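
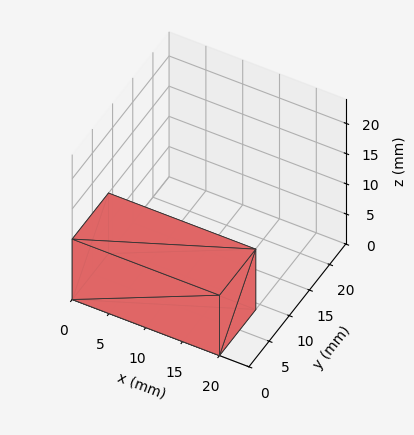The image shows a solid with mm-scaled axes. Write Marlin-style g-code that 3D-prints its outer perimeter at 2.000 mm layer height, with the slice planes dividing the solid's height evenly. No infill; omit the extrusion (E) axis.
Reading the render: the shape is a rectangular box, roughly 20 × 9 mm footprint and 10 mm tall (dimensions read to the nearest mm from the axis ticks). For the g-code, the solid's height is divided into equal slices at the stated Δz and each level perimeter traced with G1 moves after a G0 lift.

; perimeter-only toolpath
G21 ; units = mm
G90 ; absolute positioning
G28 ; home
; layer 1
G0 Z2.000
G0 X0.000 Y0.000
G1 X20.000 Y0.000
G1 X20.000 Y9.000
G1 X0.000 Y9.000
G1 X0.000 Y0.000
; layer 2
G0 Z4.000
G0 X0.000 Y0.000
G1 X20.000 Y0.000
G1 X20.000 Y9.000
G1 X0.000 Y9.000
G1 X0.000 Y0.000
; layer 3
G0 Z6.000
G0 X0.000 Y0.000
G1 X20.000 Y0.000
G1 X20.000 Y9.000
G1 X0.000 Y9.000
G1 X0.000 Y0.000
; layer 4
G0 Z8.000
G0 X0.000 Y0.000
G1 X20.000 Y0.000
G1 X20.000 Y9.000
G1 X0.000 Y9.000
G1 X0.000 Y0.000
; layer 5
G0 Z10.000
G0 X0.000 Y0.000
G1 X20.000 Y0.000
G1 X20.000 Y9.000
G1 X0.000 Y9.000
G1 X0.000 Y0.000
M2 ; end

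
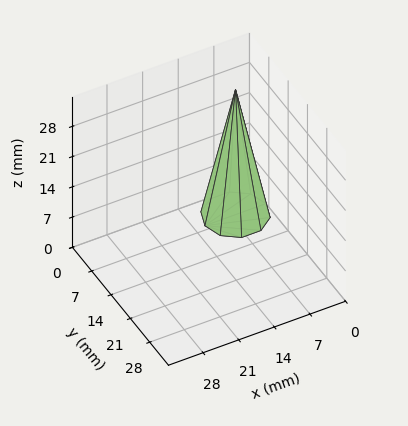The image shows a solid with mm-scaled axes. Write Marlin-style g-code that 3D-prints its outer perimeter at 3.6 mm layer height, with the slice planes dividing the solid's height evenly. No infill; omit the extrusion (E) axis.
Reading the render: the shape is a regular 10-sided pyramid, base circumscribed radius ≈ 6 mm, apex at z ≈ 29 mm (dimensions read to the nearest mm from the axis ticks). For the g-code, the solid's height is divided into equal slices at the stated Δz and each level perimeter traced with G1 moves after a G0 lift.

; perimeter-only toolpath
G21 ; units = mm
G90 ; absolute positioning
G28 ; home
; layer 1
G0 Z3.6
G0 X11.2 Y6.0
G1 X10.3 Y9.1
G1 X7.7 Y11.0
G1 X4.3 Y11.0
G1 X1.7 Y9.1
G1 X0.8 Y6.0
G1 X1.7 Y2.9
G1 X4.3 Y1.0
G1 X7.7 Y1.0
G1 X10.3 Y2.9
G1 X11.2 Y6.0
; layer 2
G0 Z7.2
G0 X10.5 Y6.0
G1 X9.7 Y8.6
G1 X7.4 Y10.3
G1 X4.6 Y10.3
G1 X2.3 Y8.6
G1 X1.5 Y6.0
G1 X2.3 Y3.4
G1 X4.6 Y1.7
G1 X7.4 Y1.7
G1 X9.7 Y3.4
G1 X10.5 Y6.0
; layer 3
G0 Z10.9
G0 X9.8 Y6.0
G1 X9.1 Y8.2
G1 X7.2 Y9.6
G1 X4.8 Y9.6
G1 X2.9 Y8.2
G1 X2.2 Y6.0
G1 X2.9 Y3.8
G1 X4.8 Y2.4
G1 X7.2 Y2.4
G1 X9.1 Y3.8
G1 X9.8 Y6.0
; layer 4
G0 Z14.5
G0 X9.0 Y6.0
G1 X8.4 Y7.8
G1 X7.0 Y8.8
G1 X5.0 Y8.8
G1 X3.5 Y7.8
G1 X3.0 Y6.0
G1 X3.5 Y4.2
G1 X5.0 Y3.1
G1 X7.0 Y3.1
G1 X8.4 Y4.2
G1 X9.0 Y6.0
; layer 5
G0 Z18.1
G0 X8.2 Y6.0
G1 X7.8 Y7.3
G1 X6.7 Y8.1
G1 X5.3 Y8.1
G1 X4.2 Y7.3
G1 X3.8 Y6.0
G1 X4.2 Y4.7
G1 X5.3 Y3.9
G1 X6.7 Y3.9
G1 X7.8 Y4.7
G1 X8.2 Y6.0
; layer 6
G0 Z21.8
G0 X7.5 Y6.0
G1 X7.2 Y6.9
G1 X6.5 Y7.4
G1 X5.5 Y7.4
G1 X4.8 Y6.9
G1 X4.5 Y6.0
G1 X4.8 Y5.1
G1 X5.5 Y4.6
G1 X6.5 Y4.6
G1 X7.2 Y5.1
G1 X7.5 Y6.0
; layer 7
G0 Z25.4
G0 X6.8 Y6.0
G1 X6.6 Y6.4
G1 X6.2 Y6.7
G1 X5.8 Y6.7
G1 X5.4 Y6.4
G1 X5.2 Y6.0
G1 X5.4 Y5.6
G1 X5.8 Y5.3
G1 X6.2 Y5.3
G1 X6.6 Y5.6
G1 X6.8 Y6.0
M2 ; end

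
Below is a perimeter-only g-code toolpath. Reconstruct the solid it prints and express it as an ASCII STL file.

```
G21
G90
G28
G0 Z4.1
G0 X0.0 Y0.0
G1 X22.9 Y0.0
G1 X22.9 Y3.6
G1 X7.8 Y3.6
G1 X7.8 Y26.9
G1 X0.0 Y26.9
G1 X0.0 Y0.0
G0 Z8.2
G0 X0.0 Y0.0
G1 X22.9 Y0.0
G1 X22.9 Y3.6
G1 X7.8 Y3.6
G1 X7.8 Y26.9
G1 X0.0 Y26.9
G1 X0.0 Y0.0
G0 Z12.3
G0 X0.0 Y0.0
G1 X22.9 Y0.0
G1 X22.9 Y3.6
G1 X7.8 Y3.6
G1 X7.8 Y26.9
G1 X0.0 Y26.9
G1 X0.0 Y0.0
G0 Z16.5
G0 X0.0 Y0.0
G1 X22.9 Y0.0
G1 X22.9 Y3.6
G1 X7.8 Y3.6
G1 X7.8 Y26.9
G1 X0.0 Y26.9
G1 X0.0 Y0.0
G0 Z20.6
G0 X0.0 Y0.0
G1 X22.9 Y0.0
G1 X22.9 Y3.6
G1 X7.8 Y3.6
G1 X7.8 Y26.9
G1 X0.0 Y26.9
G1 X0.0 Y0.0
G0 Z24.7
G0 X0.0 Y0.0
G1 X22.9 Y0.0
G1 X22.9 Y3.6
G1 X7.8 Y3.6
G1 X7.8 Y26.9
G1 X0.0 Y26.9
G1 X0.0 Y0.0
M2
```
solid part
  facet normal 0.0000 0.0000 -1.0000
    outer loop
      vertex 22.9 3.6 0.0
      vertex 22.9 0.0 0.0
      vertex 0.0 0.0 0.0
    endloop
  endfacet
  facet normal 0.0000 0.0000 -1.0000
    outer loop
      vertex 7.8 3.6 0.0
      vertex 22.9 3.6 0.0
      vertex 0.0 0.0 0.0
    endloop
  endfacet
  facet normal 0.0000 0.0000 -1.0000
    outer loop
      vertex 7.8 26.9 0.0
      vertex 7.8 3.6 0.0
      vertex 0.0 0.0 0.0
    endloop
  endfacet
  facet normal 0.0000 0.0000 -1.0000
    outer loop
      vertex 0.0 26.9 0.0
      vertex 7.8 26.9 0.0
      vertex 0.0 0.0 0.0
    endloop
  endfacet
  facet normal 0.0000 0.0000 1.0000
    outer loop
      vertex 0.0 0.0 24.7
      vertex 22.9 0.0 24.7
      vertex 22.9 3.6 24.7
    endloop
  endfacet
  facet normal 0.0000 0.0000 1.0000
    outer loop
      vertex 0.0 0.0 24.7
      vertex 22.9 3.6 24.7
      vertex 7.8 3.6 24.7
    endloop
  endfacet
  facet normal 0.0000 0.0000 1.0000
    outer loop
      vertex 0.0 0.0 24.7
      vertex 7.8 3.6 24.7
      vertex 7.8 26.9 24.7
    endloop
  endfacet
  facet normal 0.0000 0.0000 1.0000
    outer loop
      vertex 0.0 0.0 24.7
      vertex 7.8 26.9 24.7
      vertex 0.0 26.9 24.7
    endloop
  endfacet
  facet normal 0.0000 -1.0000 0.0000
    outer loop
      vertex 0.0 0.0 0.0
      vertex 22.9 0.0 0.0
      vertex 22.9 0.0 24.7
    endloop
  endfacet
  facet normal 0.0000 -1.0000 0.0000
    outer loop
      vertex 0.0 0.0 0.0
      vertex 22.9 0.0 24.7
      vertex 0.0 0.0 24.7
    endloop
  endfacet
  facet normal 1.0000 0.0000 0.0000
    outer loop
      vertex 22.9 0.0 0.0
      vertex 22.9 3.6 0.0
      vertex 22.9 3.6 24.7
    endloop
  endfacet
  facet normal 1.0000 0.0000 0.0000
    outer loop
      vertex 22.9 0.0 0.0
      vertex 22.9 3.6 24.7
      vertex 22.9 0.0 24.7
    endloop
  endfacet
  facet normal 0.0000 1.0000 0.0000
    outer loop
      vertex 22.9 3.6 0.0
      vertex 7.8 3.6 0.0
      vertex 7.8 3.6 24.7
    endloop
  endfacet
  facet normal 0.0000 1.0000 0.0000
    outer loop
      vertex 22.9 3.6 0.0
      vertex 7.8 3.6 24.7
      vertex 22.9 3.6 24.7
    endloop
  endfacet
  facet normal 1.0000 0.0000 0.0000
    outer loop
      vertex 7.8 3.6 0.0
      vertex 7.8 26.9 0.0
      vertex 7.8 26.9 24.7
    endloop
  endfacet
  facet normal 1.0000 0.0000 0.0000
    outer loop
      vertex 7.8 3.6 0.0
      vertex 7.8 26.9 24.7
      vertex 7.8 3.6 24.7
    endloop
  endfacet
  facet normal 0.0000 1.0000 0.0000
    outer loop
      vertex 7.8 26.9 0.0
      vertex 0.0 26.9 0.0
      vertex 0.0 26.9 24.7
    endloop
  endfacet
  facet normal 0.0000 1.0000 0.0000
    outer loop
      vertex 7.8 26.9 0.0
      vertex 0.0 26.9 24.7
      vertex 7.8 26.9 24.7
    endloop
  endfacet
  facet normal -1.0000 0.0000 0.0000
    outer loop
      vertex 0.0 26.9 0.0
      vertex 0.0 0.0 0.0
      vertex 0.0 0.0 24.7
    endloop
  endfacet
  facet normal -1.0000 0.0000 0.0000
    outer loop
      vertex 0.0 26.9 0.0
      vertex 0.0 0.0 24.7
      vertex 0.0 26.9 24.7
    endloop
  endfacet
endsolid part

The G0 Z moves step by Δz≈4.1 mm. Every layer's G1 loop is the same polygon, so the solid is a straight extrusion of it from z=0 to z≈24.7. Closing with flat bottom and top caps and triangulating gives 20 facets — an L-shaped prism: outer 22.9 × 26.9 mm, arm thicknesses ≈ 3.6 mm (horizontal) and 7.8 mm (vertical), extruded 24.7 mm in z.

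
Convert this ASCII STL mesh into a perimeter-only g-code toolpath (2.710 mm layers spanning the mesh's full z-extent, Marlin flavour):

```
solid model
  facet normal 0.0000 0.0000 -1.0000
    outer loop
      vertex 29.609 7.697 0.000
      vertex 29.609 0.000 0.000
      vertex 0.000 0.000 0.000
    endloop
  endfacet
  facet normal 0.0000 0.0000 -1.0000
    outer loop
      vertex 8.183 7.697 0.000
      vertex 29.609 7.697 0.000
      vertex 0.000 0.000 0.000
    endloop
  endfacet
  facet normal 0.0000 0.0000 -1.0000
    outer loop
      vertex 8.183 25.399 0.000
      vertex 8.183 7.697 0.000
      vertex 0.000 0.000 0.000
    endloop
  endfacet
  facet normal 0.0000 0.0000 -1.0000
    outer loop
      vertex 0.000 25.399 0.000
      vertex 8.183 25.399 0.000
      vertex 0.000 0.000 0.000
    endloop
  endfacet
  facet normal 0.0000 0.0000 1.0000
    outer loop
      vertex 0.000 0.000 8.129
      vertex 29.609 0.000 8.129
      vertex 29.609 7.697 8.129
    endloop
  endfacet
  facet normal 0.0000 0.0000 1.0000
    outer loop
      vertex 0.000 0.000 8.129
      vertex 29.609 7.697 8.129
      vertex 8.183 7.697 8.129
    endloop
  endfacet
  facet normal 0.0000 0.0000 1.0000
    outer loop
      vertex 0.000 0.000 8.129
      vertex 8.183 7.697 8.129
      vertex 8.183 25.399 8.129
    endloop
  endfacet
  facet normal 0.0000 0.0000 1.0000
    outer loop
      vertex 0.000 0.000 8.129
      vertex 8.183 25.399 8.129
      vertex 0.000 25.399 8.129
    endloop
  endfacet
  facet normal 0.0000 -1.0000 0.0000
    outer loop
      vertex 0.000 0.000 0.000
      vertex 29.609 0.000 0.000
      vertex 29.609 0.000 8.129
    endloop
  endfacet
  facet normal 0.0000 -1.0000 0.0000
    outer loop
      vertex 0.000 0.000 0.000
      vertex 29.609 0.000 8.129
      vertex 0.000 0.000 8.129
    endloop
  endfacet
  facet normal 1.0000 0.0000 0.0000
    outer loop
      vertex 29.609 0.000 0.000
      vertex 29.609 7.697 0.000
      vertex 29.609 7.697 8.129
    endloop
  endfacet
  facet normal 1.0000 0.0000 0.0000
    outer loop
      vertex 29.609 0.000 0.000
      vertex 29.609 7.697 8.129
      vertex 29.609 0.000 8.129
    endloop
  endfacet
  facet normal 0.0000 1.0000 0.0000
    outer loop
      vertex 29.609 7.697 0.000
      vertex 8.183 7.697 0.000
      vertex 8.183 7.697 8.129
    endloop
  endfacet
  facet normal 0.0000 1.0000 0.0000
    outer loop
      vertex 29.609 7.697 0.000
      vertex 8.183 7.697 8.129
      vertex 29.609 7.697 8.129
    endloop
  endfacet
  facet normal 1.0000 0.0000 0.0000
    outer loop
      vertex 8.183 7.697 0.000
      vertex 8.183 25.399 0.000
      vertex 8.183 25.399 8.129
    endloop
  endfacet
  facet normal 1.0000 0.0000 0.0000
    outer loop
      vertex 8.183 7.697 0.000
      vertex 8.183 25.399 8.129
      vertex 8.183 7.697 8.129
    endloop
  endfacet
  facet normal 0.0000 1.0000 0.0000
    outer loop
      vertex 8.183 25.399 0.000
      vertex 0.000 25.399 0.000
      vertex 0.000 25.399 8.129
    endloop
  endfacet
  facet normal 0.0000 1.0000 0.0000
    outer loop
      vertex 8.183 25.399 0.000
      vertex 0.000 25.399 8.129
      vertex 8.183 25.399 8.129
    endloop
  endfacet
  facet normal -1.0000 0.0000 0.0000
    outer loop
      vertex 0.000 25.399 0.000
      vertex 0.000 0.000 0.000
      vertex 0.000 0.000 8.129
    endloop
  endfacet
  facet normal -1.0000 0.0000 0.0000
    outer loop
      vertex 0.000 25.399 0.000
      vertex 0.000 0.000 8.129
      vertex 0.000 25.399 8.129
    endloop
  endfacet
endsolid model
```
; perimeter-only toolpath
G21 ; units = mm
G90 ; absolute positioning
G28 ; home
; layer 1
G0 Z2.710
G0 X0.000 Y0.000
G1 X29.609 Y0.000
G1 X29.609 Y7.697
G1 X8.183 Y7.697
G1 X8.183 Y25.399
G1 X0.000 Y25.399
G1 X0.000 Y0.000
; layer 2
G0 Z5.419
G0 X0.000 Y0.000
G1 X29.609 Y0.000
G1 X29.609 Y7.697
G1 X8.183 Y7.697
G1 X8.183 Y25.399
G1 X0.000 Y25.399
G1 X0.000 Y0.000
; layer 3
G0 Z8.129
G0 X0.000 Y0.000
G1 X29.609 Y0.000
G1 X29.609 Y7.697
G1 X8.183 Y7.697
G1 X8.183 Y25.399
G1 X0.000 Y25.399
G1 X0.000 Y0.000
M2 ; end

The solid is an L-shaped prism: outer 29.6 × 25.4 mm, arm thicknesses ≈ 7.7 mm (horizontal) and 8.18 mm (vertical), extruded 8.13 mm in z. Slicing at Δz = 2.710 mm — 3 equal slices spanning the solid's height, so layer i sits at z = i·h/3 — gives 3 non-empty perimeters. Each is a 6-segment closed polygon; G0 lifts to the layer z and rapids to the start vertex, then G1 traces the edges.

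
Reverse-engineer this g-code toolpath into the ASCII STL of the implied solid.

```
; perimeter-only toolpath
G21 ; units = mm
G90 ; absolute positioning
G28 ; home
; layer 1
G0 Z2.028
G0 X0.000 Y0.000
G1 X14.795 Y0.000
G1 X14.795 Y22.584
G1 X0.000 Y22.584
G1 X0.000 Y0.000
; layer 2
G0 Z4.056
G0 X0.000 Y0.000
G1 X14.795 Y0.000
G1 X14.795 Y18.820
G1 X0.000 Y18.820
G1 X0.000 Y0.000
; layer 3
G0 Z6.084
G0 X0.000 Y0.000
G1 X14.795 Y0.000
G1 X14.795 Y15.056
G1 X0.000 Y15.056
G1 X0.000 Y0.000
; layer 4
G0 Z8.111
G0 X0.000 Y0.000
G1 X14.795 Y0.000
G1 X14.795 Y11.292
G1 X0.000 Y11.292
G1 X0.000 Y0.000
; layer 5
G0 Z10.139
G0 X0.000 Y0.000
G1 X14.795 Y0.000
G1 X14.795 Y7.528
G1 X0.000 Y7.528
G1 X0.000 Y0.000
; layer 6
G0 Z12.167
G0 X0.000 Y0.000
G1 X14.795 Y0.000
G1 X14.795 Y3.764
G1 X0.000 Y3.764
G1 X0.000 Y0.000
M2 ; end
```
solid part
  facet normal 0.0000 0.0000 -1.0000
    outer loop
      vertex 14.795 26.348 0.000
      vertex 14.795 0.000 0.000
      vertex 0.000 0.000 0.000
    endloop
  endfacet
  facet normal 0.0000 0.0000 -1.0000
    outer loop
      vertex 0.000 26.348 0.000
      vertex 14.795 26.348 0.000
      vertex 0.000 0.000 0.000
    endloop
  endfacet
  facet normal 0.0000 -1.0000 0.0000
    outer loop
      vertex 0.000 0.000 0.000
      vertex 14.795 0.000 0.000
      vertex 14.795 0.000 14.195
    endloop
  endfacet
  facet normal 0.0000 -1.0000 0.0000
    outer loop
      vertex 0.000 0.000 0.000
      vertex 14.795 0.000 14.195
      vertex 0.000 0.000 14.195
    endloop
  endfacet
  facet normal 0.0000 0.4743 0.8804
    outer loop
      vertex 0.000 0.000 14.195
      vertex 14.795 0.000 14.195
      vertex 14.795 26.348 0.000
    endloop
  endfacet
  facet normal 0.0000 0.4743 0.8804
    outer loop
      vertex 0.000 0.000 14.195
      vertex 14.795 26.348 0.000
      vertex 0.000 26.348 0.000
    endloop
  endfacet
  facet normal -1.0000 0.0000 0.0000
    outer loop
      vertex 0.000 0.000 14.195
      vertex 0.000 26.348 0.000
      vertex 0.000 0.000 0.000
    endloop
  endfacet
  facet normal 1.0000 0.0000 0.0000
    outer loop
      vertex 14.795 0.000 0.000
      vertex 14.795 26.348 0.000
      vertex 14.795 0.000 14.195
    endloop
  endfacet
endsolid part

The G0 Z moves step by Δz≈2.028 mm. The G1 loops shrink linearly with z, so the solid tapers from its base footprint up to z≈14.2. Closing with a flat bottom cap and the tapered top and triangulating gives 8 facets — a wedge (ramp): 14.8 × 26.3 mm base, rising to 14.2 mm along the y=0 edge and sloping linearly to z=0 at y=26.3.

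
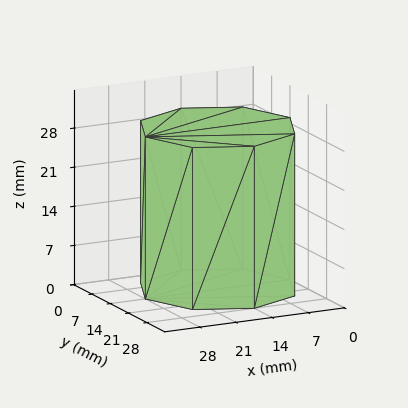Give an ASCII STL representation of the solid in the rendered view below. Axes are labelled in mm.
Reading the render: the shape is a regular 8-sided prism (a cylinder approximated with 8 flat sides), circumscribed radius ≈ 14 mm, height ≈ 29 mm (dimensions read to the nearest mm from the axis ticks). For the STL, each face is triangulated and given an outward normal.

solid part
  facet normal 0.0000 0.0000 -1.0000
    outer loop
      vertex 14.00 28.00 0.00
      vertex 23.90 23.90 0.00
      vertex 28.00 14.00 0.00
    endloop
  endfacet
  facet normal 0.0000 0.0000 -1.0000
    outer loop
      vertex 4.10 23.90 0.00
      vertex 14.00 28.00 0.00
      vertex 28.00 14.00 0.00
    endloop
  endfacet
  facet normal 0.0000 0.0000 -1.0000
    outer loop
      vertex 0.00 14.00 0.00
      vertex 4.10 23.90 0.00
      vertex 28.00 14.00 0.00
    endloop
  endfacet
  facet normal 0.0000 0.0000 -1.0000
    outer loop
      vertex 4.10 4.10 0.00
      vertex 0.00 14.00 0.00
      vertex 28.00 14.00 0.00
    endloop
  endfacet
  facet normal 0.0000 0.0000 -1.0000
    outer loop
      vertex 14.00 0.00 0.00
      vertex 4.10 4.10 0.00
      vertex 28.00 14.00 0.00
    endloop
  endfacet
  facet normal 0.0000 0.0000 -1.0000
    outer loop
      vertex 23.90 4.10 0.00
      vertex 14.00 0.00 0.00
      vertex 28.00 14.00 0.00
    endloop
  endfacet
  facet normal 0.0000 0.0000 1.0000
    outer loop
      vertex 28.00 14.00 29.00
      vertex 23.90 23.90 29.00
      vertex 14.00 28.00 29.00
    endloop
  endfacet
  facet normal 0.0000 0.0000 1.0000
    outer loop
      vertex 28.00 14.00 29.00
      vertex 14.00 28.00 29.00
      vertex 4.10 23.90 29.00
    endloop
  endfacet
  facet normal 0.0000 0.0000 1.0000
    outer loop
      vertex 28.00 14.00 29.00
      vertex 4.10 23.90 29.00
      vertex 0.00 14.00 29.00
    endloop
  endfacet
  facet normal 0.0000 0.0000 1.0000
    outer loop
      vertex 28.00 14.00 29.00
      vertex 0.00 14.00 29.00
      vertex 4.10 4.10 29.00
    endloop
  endfacet
  facet normal 0.0000 0.0000 1.0000
    outer loop
      vertex 28.00 14.00 29.00
      vertex 4.10 4.10 29.00
      vertex 14.00 0.00 29.00
    endloop
  endfacet
  facet normal 0.0000 0.0000 1.0000
    outer loop
      vertex 28.00 14.00 29.00
      vertex 14.00 0.00 29.00
      vertex 23.90 4.10 29.00
    endloop
  endfacet
  facet normal 0.9239 0.3826 0.0000
    outer loop
      vertex 28.00 14.00 0.00
      vertex 23.90 23.90 0.00
      vertex 23.90 23.90 29.00
    endloop
  endfacet
  facet normal 0.9239 0.3826 0.0000
    outer loop
      vertex 28.00 14.00 0.00
      vertex 23.90 23.90 29.00
      vertex 28.00 14.00 29.00
    endloop
  endfacet
  facet normal 0.3826 0.9239 0.0000
    outer loop
      vertex 23.90 23.90 0.00
      vertex 14.00 28.00 0.00
      vertex 14.00 28.00 29.00
    endloop
  endfacet
  facet normal 0.3826 0.9239 0.0000
    outer loop
      vertex 23.90 23.90 0.00
      vertex 14.00 28.00 29.00
      vertex 23.90 23.90 29.00
    endloop
  endfacet
  facet normal -0.3826 0.9239 0.0000
    outer loop
      vertex 14.00 28.00 0.00
      vertex 4.10 23.90 0.00
      vertex 4.10 23.90 29.00
    endloop
  endfacet
  facet normal -0.3826 0.9239 0.0000
    outer loop
      vertex 14.00 28.00 0.00
      vertex 4.10 23.90 29.00
      vertex 14.00 28.00 29.00
    endloop
  endfacet
  facet normal -0.9239 0.3826 0.0000
    outer loop
      vertex 4.10 23.90 0.00
      vertex 0.00 14.00 0.00
      vertex 0.00 14.00 29.00
    endloop
  endfacet
  facet normal -0.9239 0.3826 0.0000
    outer loop
      vertex 4.10 23.90 0.00
      vertex 0.00 14.00 29.00
      vertex 4.10 23.90 29.00
    endloop
  endfacet
  facet normal -0.9239 -0.3826 0.0000
    outer loop
      vertex 0.00 14.00 0.00
      vertex 4.10 4.10 0.00
      vertex 4.10 4.10 29.00
    endloop
  endfacet
  facet normal -0.9239 -0.3826 0.0000
    outer loop
      vertex 0.00 14.00 0.00
      vertex 4.10 4.10 29.00
      vertex 0.00 14.00 29.00
    endloop
  endfacet
  facet normal -0.3826 -0.9239 0.0000
    outer loop
      vertex 4.10 4.10 0.00
      vertex 14.00 0.00 0.00
      vertex 14.00 0.00 29.00
    endloop
  endfacet
  facet normal -0.3826 -0.9239 0.0000
    outer loop
      vertex 4.10 4.10 0.00
      vertex 14.00 0.00 29.00
      vertex 4.10 4.10 29.00
    endloop
  endfacet
  facet normal 0.3826 -0.9239 0.0000
    outer loop
      vertex 14.00 0.00 0.00
      vertex 23.90 4.10 0.00
      vertex 23.90 4.10 29.00
    endloop
  endfacet
  facet normal 0.3826 -0.9239 0.0000
    outer loop
      vertex 14.00 0.00 0.00
      vertex 23.90 4.10 29.00
      vertex 14.00 0.00 29.00
    endloop
  endfacet
  facet normal 0.9239 -0.3826 0.0000
    outer loop
      vertex 23.90 4.10 0.00
      vertex 28.00 14.00 0.00
      vertex 28.00 14.00 29.00
    endloop
  endfacet
  facet normal 0.9239 -0.3826 0.0000
    outer loop
      vertex 23.90 4.10 0.00
      vertex 28.00 14.00 29.00
      vertex 23.90 4.10 29.00
    endloop
  endfacet
endsolid part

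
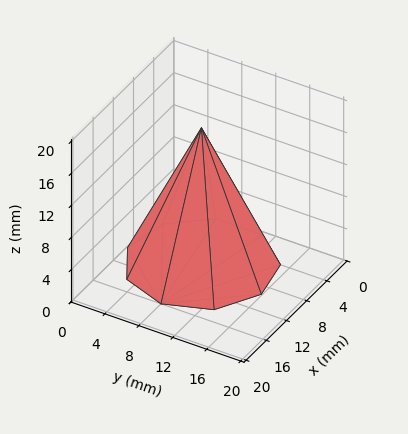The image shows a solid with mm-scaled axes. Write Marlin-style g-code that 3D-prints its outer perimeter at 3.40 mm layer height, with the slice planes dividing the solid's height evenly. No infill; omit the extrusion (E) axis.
Reading the render: the shape is a regular 9-sided pyramid, base circumscribed radius ≈ 8 mm, apex at z ≈ 17 mm (dimensions read to the nearest mm from the axis ticks). For the g-code, the solid's height is divided into equal slices at the stated Δz and each level perimeter traced with G1 moves after a G0 lift.

; perimeter-only toolpath
G21 ; units = mm
G90 ; absolute positioning
G28 ; home
; layer 1
G0 Z3.40
G0 X14.40 Y8.00
G1 X12.90 Y12.11
G1 X9.11 Y14.30
G1 X4.80 Y13.54
G1 X1.98 Y10.19
G1 X1.98 Y5.81
G1 X4.80 Y2.46
G1 X9.11 Y1.70
G1 X12.90 Y3.89
G1 X14.40 Y8.00
; layer 2
G0 Z6.80
G0 X12.80 Y8.00
G1 X11.68 Y11.08
G1 X8.83 Y12.73
G1 X5.60 Y12.16
G1 X3.49 Y9.64
G1 X3.49 Y6.36
G1 X5.60 Y3.84
G1 X8.83 Y3.27
G1 X11.68 Y4.92
G1 X12.80 Y8.00
; layer 3
G0 Z10.20
G0 X11.20 Y8.00
G1 X10.45 Y10.06
G1 X8.56 Y11.15
G1 X6.40 Y10.77
G1 X4.99 Y9.10
G1 X4.99 Y6.90
G1 X6.40 Y5.23
G1 X8.56 Y4.85
G1 X10.45 Y5.94
G1 X11.20 Y8.00
; layer 4
G0 Z13.60
G0 X9.60 Y8.00
G1 X9.23 Y9.03
G1 X8.28 Y9.58
G1 X7.20 Y9.39
G1 X6.50 Y8.55
G1 X6.50 Y7.45
G1 X7.20 Y6.61
G1 X8.28 Y6.42
G1 X9.23 Y6.97
G1 X9.60 Y8.00
M2 ; end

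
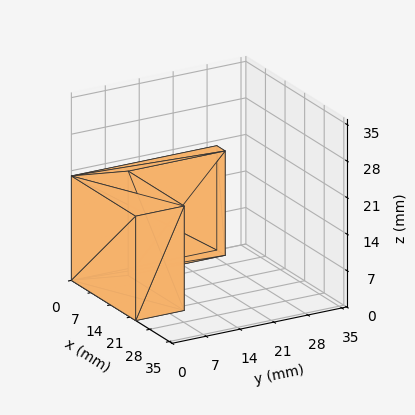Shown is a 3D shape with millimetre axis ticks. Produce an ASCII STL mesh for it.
Reading the render: the shape is an L-shaped prism: outer 23 × 30 mm, arm thicknesses ≈ 10 mm (horizontal) and 3 mm (vertical), extruded 20 mm in z (dimensions read to the nearest mm from the axis ticks). For the STL, each face is triangulated and given an outward normal.

solid part
  facet normal 0.0000 0.0000 -1.0000
    outer loop
      vertex 23.0 10.0 0.0
      vertex 23.0 0.0 0.0
      vertex 0.0 0.0 0.0
    endloop
  endfacet
  facet normal 0.0000 0.0000 -1.0000
    outer loop
      vertex 3.0 10.0 0.0
      vertex 23.0 10.0 0.0
      vertex 0.0 0.0 0.0
    endloop
  endfacet
  facet normal 0.0000 0.0000 -1.0000
    outer loop
      vertex 3.0 30.0 0.0
      vertex 3.0 10.0 0.0
      vertex 0.0 0.0 0.0
    endloop
  endfacet
  facet normal 0.0000 0.0000 -1.0000
    outer loop
      vertex 0.0 30.0 0.0
      vertex 3.0 30.0 0.0
      vertex 0.0 0.0 0.0
    endloop
  endfacet
  facet normal 0.0000 0.0000 1.0000
    outer loop
      vertex 0.0 0.0 20.0
      vertex 23.0 0.0 20.0
      vertex 23.0 10.0 20.0
    endloop
  endfacet
  facet normal 0.0000 0.0000 1.0000
    outer loop
      vertex 0.0 0.0 20.0
      vertex 23.0 10.0 20.0
      vertex 3.0 10.0 20.0
    endloop
  endfacet
  facet normal 0.0000 0.0000 1.0000
    outer loop
      vertex 0.0 0.0 20.0
      vertex 3.0 10.0 20.0
      vertex 3.0 30.0 20.0
    endloop
  endfacet
  facet normal 0.0000 0.0000 1.0000
    outer loop
      vertex 0.0 0.0 20.0
      vertex 3.0 30.0 20.0
      vertex 0.0 30.0 20.0
    endloop
  endfacet
  facet normal 0.0000 -1.0000 0.0000
    outer loop
      vertex 0.0 0.0 0.0
      vertex 23.0 0.0 0.0
      vertex 23.0 0.0 20.0
    endloop
  endfacet
  facet normal 0.0000 -1.0000 0.0000
    outer loop
      vertex 0.0 0.0 0.0
      vertex 23.0 0.0 20.0
      vertex 0.0 0.0 20.0
    endloop
  endfacet
  facet normal 1.0000 0.0000 0.0000
    outer loop
      vertex 23.0 0.0 0.0
      vertex 23.0 10.0 0.0
      vertex 23.0 10.0 20.0
    endloop
  endfacet
  facet normal 1.0000 0.0000 0.0000
    outer loop
      vertex 23.0 0.0 0.0
      vertex 23.0 10.0 20.0
      vertex 23.0 0.0 20.0
    endloop
  endfacet
  facet normal 0.0000 1.0000 0.0000
    outer loop
      vertex 23.0 10.0 0.0
      vertex 3.0 10.0 0.0
      vertex 3.0 10.0 20.0
    endloop
  endfacet
  facet normal 0.0000 1.0000 0.0000
    outer loop
      vertex 23.0 10.0 0.0
      vertex 3.0 10.0 20.0
      vertex 23.0 10.0 20.0
    endloop
  endfacet
  facet normal 1.0000 0.0000 0.0000
    outer loop
      vertex 3.0 10.0 0.0
      vertex 3.0 30.0 0.0
      vertex 3.0 30.0 20.0
    endloop
  endfacet
  facet normal 1.0000 0.0000 0.0000
    outer loop
      vertex 3.0 10.0 0.0
      vertex 3.0 30.0 20.0
      vertex 3.0 10.0 20.0
    endloop
  endfacet
  facet normal 0.0000 1.0000 0.0000
    outer loop
      vertex 3.0 30.0 0.0
      vertex 0.0 30.0 0.0
      vertex 0.0 30.0 20.0
    endloop
  endfacet
  facet normal 0.0000 1.0000 0.0000
    outer loop
      vertex 3.0 30.0 0.0
      vertex 0.0 30.0 20.0
      vertex 3.0 30.0 20.0
    endloop
  endfacet
  facet normal -1.0000 0.0000 0.0000
    outer loop
      vertex 0.0 30.0 0.0
      vertex 0.0 0.0 0.0
      vertex 0.0 0.0 20.0
    endloop
  endfacet
  facet normal -1.0000 0.0000 0.0000
    outer loop
      vertex 0.0 30.0 0.0
      vertex 0.0 0.0 20.0
      vertex 0.0 30.0 20.0
    endloop
  endfacet
endsolid part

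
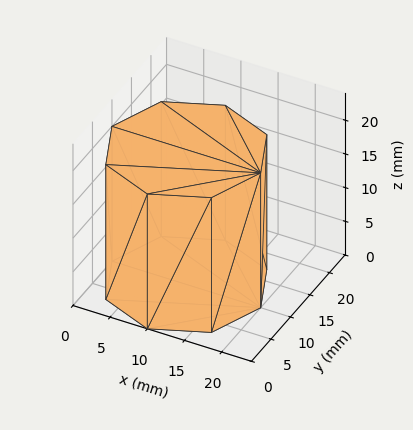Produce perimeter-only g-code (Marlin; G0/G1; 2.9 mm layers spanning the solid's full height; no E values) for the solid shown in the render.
Reading the render: the shape is a regular 8-sided prism (a cylinder approximated with 8 flat sides), circumscribed radius ≈ 10 mm, height ≈ 20 mm (dimensions read to the nearest mm from the axis ticks). For the g-code, the solid's height is divided into equal slices at the stated Δz and each level perimeter traced with G1 moves after a G0 lift.

; perimeter-only toolpath
G21 ; units = mm
G90 ; absolute positioning
G28 ; home
; layer 1
G0 Z2.9
G0 X20.0 Y10.0
G1 X17.1 Y17.1
G1 X10.0 Y20.0
G1 X2.9 Y17.1
G1 X0.0 Y10.0
G1 X2.9 Y2.9
G1 X10.0 Y0.0
G1 X17.1 Y2.9
G1 X20.0 Y10.0
; layer 2
G0 Z5.7
G0 X20.0 Y10.0
G1 X17.1 Y17.1
G1 X10.0 Y20.0
G1 X2.9 Y17.1
G1 X0.0 Y10.0
G1 X2.9 Y2.9
G1 X10.0 Y0.0
G1 X17.1 Y2.9
G1 X20.0 Y10.0
; layer 3
G0 Z8.6
G0 X20.0 Y10.0
G1 X17.1 Y17.1
G1 X10.0 Y20.0
G1 X2.9 Y17.1
G1 X0.0 Y10.0
G1 X2.9 Y2.9
G1 X10.0 Y0.0
G1 X17.1 Y2.9
G1 X20.0 Y10.0
; layer 4
G0 Z11.4
G0 X20.0 Y10.0
G1 X17.1 Y17.1
G1 X10.0 Y20.0
G1 X2.9 Y17.1
G1 X0.0 Y10.0
G1 X2.9 Y2.9
G1 X10.0 Y0.0
G1 X17.1 Y2.9
G1 X20.0 Y10.0
; layer 5
G0 Z14.3
G0 X20.0 Y10.0
G1 X17.1 Y17.1
G1 X10.0 Y20.0
G1 X2.9 Y17.1
G1 X0.0 Y10.0
G1 X2.9 Y2.9
G1 X10.0 Y0.0
G1 X17.1 Y2.9
G1 X20.0 Y10.0
; layer 6
G0 Z17.1
G0 X20.0 Y10.0
G1 X17.1 Y17.1
G1 X10.0 Y20.0
G1 X2.9 Y17.1
G1 X0.0 Y10.0
G1 X2.9 Y2.9
G1 X10.0 Y0.0
G1 X17.1 Y2.9
G1 X20.0 Y10.0
; layer 7
G0 Z20.0
G0 X20.0 Y10.0
G1 X17.1 Y17.1
G1 X10.0 Y20.0
G1 X2.9 Y17.1
G1 X0.0 Y10.0
G1 X2.9 Y2.9
G1 X10.0 Y0.0
G1 X17.1 Y2.9
G1 X20.0 Y10.0
M2 ; end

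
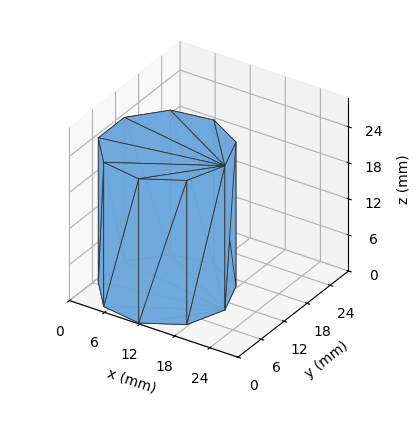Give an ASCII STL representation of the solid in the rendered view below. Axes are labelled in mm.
Reading the render: the shape is a regular 9-sided prism (a cylinder approximated with 9 flat sides), circumscribed radius ≈ 10 mm, height ≈ 24 mm (dimensions read to the nearest mm from the axis ticks). For the STL, each face is triangulated and given an outward normal.

solid part
  facet normal 0.0000 0.0000 -1.0000
    outer loop
      vertex 11.7 19.8 0.0
      vertex 17.7 16.4 0.0
      vertex 20.0 10.0 0.0
    endloop
  endfacet
  facet normal 0.0000 0.0000 -1.0000
    outer loop
      vertex 5.0 18.7 0.0
      vertex 11.7 19.8 0.0
      vertex 20.0 10.0 0.0
    endloop
  endfacet
  facet normal 0.0000 0.0000 -1.0000
    outer loop
      vertex 0.6 13.4 0.0
      vertex 5.0 18.7 0.0
      vertex 20.0 10.0 0.0
    endloop
  endfacet
  facet normal 0.0000 0.0000 -1.0000
    outer loop
      vertex 0.6 6.6 0.0
      vertex 0.6 13.4 0.0
      vertex 20.0 10.0 0.0
    endloop
  endfacet
  facet normal 0.0000 0.0000 -1.0000
    outer loop
      vertex 5.0 1.3 0.0
      vertex 0.6 6.6 0.0
      vertex 20.0 10.0 0.0
    endloop
  endfacet
  facet normal 0.0000 0.0000 -1.0000
    outer loop
      vertex 11.7 0.2 0.0
      vertex 5.0 1.3 0.0
      vertex 20.0 10.0 0.0
    endloop
  endfacet
  facet normal 0.0000 0.0000 -1.0000
    outer loop
      vertex 17.7 3.6 0.0
      vertex 11.7 0.2 0.0
      vertex 20.0 10.0 0.0
    endloop
  endfacet
  facet normal 0.0000 0.0000 1.0000
    outer loop
      vertex 20.0 10.0 24.0
      vertex 17.7 16.4 24.0
      vertex 11.7 19.8 24.0
    endloop
  endfacet
  facet normal 0.0000 0.0000 1.0000
    outer loop
      vertex 20.0 10.0 24.0
      vertex 11.7 19.8 24.0
      vertex 5.0 18.7 24.0
    endloop
  endfacet
  facet normal 0.0000 0.0000 1.0000
    outer loop
      vertex 20.0 10.0 24.0
      vertex 5.0 18.7 24.0
      vertex 0.6 13.4 24.0
    endloop
  endfacet
  facet normal 0.0000 0.0000 1.0000
    outer loop
      vertex 20.0 10.0 24.0
      vertex 0.6 13.4 24.0
      vertex 0.6 6.6 24.0
    endloop
  endfacet
  facet normal 0.0000 0.0000 1.0000
    outer loop
      vertex 20.0 10.0 24.0
      vertex 0.6 6.6 24.0
      vertex 5.0 1.3 24.0
    endloop
  endfacet
  facet normal 0.0000 0.0000 1.0000
    outer loop
      vertex 20.0 10.0 24.0
      vertex 5.0 1.3 24.0
      vertex 11.7 0.2 24.0
    endloop
  endfacet
  facet normal 0.0000 0.0000 1.0000
    outer loop
      vertex 20.0 10.0 24.0
      vertex 11.7 0.2 24.0
      vertex 17.7 3.6 24.0
    endloop
  endfacet
  facet normal 0.9411 0.3382 0.0000
    outer loop
      vertex 20.0 10.0 0.0
      vertex 17.7 16.4 0.0
      vertex 17.7 16.4 24.0
    endloop
  endfacet
  facet normal 0.9411 0.3382 0.0000
    outer loop
      vertex 20.0 10.0 0.0
      vertex 17.7 16.4 24.0
      vertex 20.0 10.0 24.0
    endloop
  endfacet
  facet normal 0.4930 0.8700 0.0000
    outer loop
      vertex 17.7 16.4 0.0
      vertex 11.7 19.8 0.0
      vertex 11.7 19.8 24.0
    endloop
  endfacet
  facet normal 0.4930 0.8700 0.0000
    outer loop
      vertex 17.7 16.4 0.0
      vertex 11.7 19.8 24.0
      vertex 17.7 16.4 24.0
    endloop
  endfacet
  facet normal -0.1620 0.9868 0.0000
    outer loop
      vertex 11.7 19.8 0.0
      vertex 5.0 18.7 0.0
      vertex 5.0 18.7 24.0
    endloop
  endfacet
  facet normal -0.1620 0.9868 0.0000
    outer loop
      vertex 11.7 19.8 0.0
      vertex 5.0 18.7 24.0
      vertex 11.7 19.8 24.0
    endloop
  endfacet
  facet normal -0.7694 0.6388 0.0000
    outer loop
      vertex 5.0 18.7 0.0
      vertex 0.6 13.4 0.0
      vertex 0.6 13.4 24.0
    endloop
  endfacet
  facet normal -0.7694 0.6388 0.0000
    outer loop
      vertex 5.0 18.7 0.0
      vertex 0.6 13.4 24.0
      vertex 5.0 18.7 24.0
    endloop
  endfacet
  facet normal -1.0000 0.0000 0.0000
    outer loop
      vertex 0.6 13.4 0.0
      vertex 0.6 6.6 0.0
      vertex 0.6 6.6 24.0
    endloop
  endfacet
  facet normal -1.0000 0.0000 0.0000
    outer loop
      vertex 0.6 13.4 0.0
      vertex 0.6 6.6 24.0
      vertex 0.6 13.4 24.0
    endloop
  endfacet
  facet normal -0.7694 -0.6388 0.0000
    outer loop
      vertex 0.6 6.6 0.0
      vertex 5.0 1.3 0.0
      vertex 5.0 1.3 24.0
    endloop
  endfacet
  facet normal -0.7694 -0.6388 0.0000
    outer loop
      vertex 0.6 6.6 0.0
      vertex 5.0 1.3 24.0
      vertex 0.6 6.6 24.0
    endloop
  endfacet
  facet normal -0.1620 -0.9868 0.0000
    outer loop
      vertex 5.0 1.3 0.0
      vertex 11.7 0.2 0.0
      vertex 11.7 0.2 24.0
    endloop
  endfacet
  facet normal -0.1620 -0.9868 0.0000
    outer loop
      vertex 5.0 1.3 0.0
      vertex 11.7 0.2 24.0
      vertex 5.0 1.3 24.0
    endloop
  endfacet
  facet normal 0.4930 -0.8700 0.0000
    outer loop
      vertex 11.7 0.2 0.0
      vertex 17.7 3.6 0.0
      vertex 17.7 3.6 24.0
    endloop
  endfacet
  facet normal 0.4930 -0.8700 0.0000
    outer loop
      vertex 11.7 0.2 0.0
      vertex 17.7 3.6 24.0
      vertex 11.7 0.2 24.0
    endloop
  endfacet
  facet normal 0.9411 -0.3382 0.0000
    outer loop
      vertex 17.7 3.6 0.0
      vertex 20.0 10.0 0.0
      vertex 20.0 10.0 24.0
    endloop
  endfacet
  facet normal 0.9411 -0.3382 0.0000
    outer loop
      vertex 17.7 3.6 0.0
      vertex 20.0 10.0 24.0
      vertex 17.7 3.6 24.0
    endloop
  endfacet
endsolid part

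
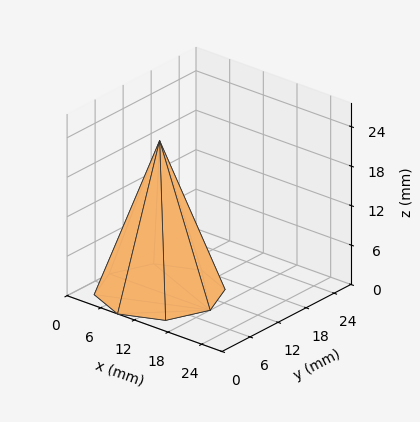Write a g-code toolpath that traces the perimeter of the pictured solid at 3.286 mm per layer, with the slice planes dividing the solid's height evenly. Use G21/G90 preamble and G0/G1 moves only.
Reading the render: the shape is a regular 8-sided pyramid, base circumscribed radius ≈ 9 mm, apex at z ≈ 23 mm (dimensions read to the nearest mm from the axis ticks). For the g-code, the solid's height is divided into equal slices at the stated Δz and each level perimeter traced with G1 moves after a G0 lift.

; perimeter-only toolpath
G21 ; units = mm
G90 ; absolute positioning
G28 ; home
; layer 1
G0 Z3.286
G0 X16.714 Y9.000
G1 X14.455 Y14.455
G1 X9.000 Y16.714
G1 X3.545 Y14.455
G1 X1.286 Y9.000
G1 X3.545 Y3.545
G1 X9.000 Y1.286
G1 X14.455 Y3.545
G1 X16.714 Y9.000
; layer 2
G0 Z6.571
G0 X15.429 Y9.000
G1 X13.546 Y13.546
G1 X9.000 Y15.429
G1 X4.454 Y13.546
G1 X2.571 Y9.000
G1 X4.454 Y4.454
G1 X9.000 Y2.571
G1 X13.546 Y4.454
G1 X15.429 Y9.000
; layer 3
G0 Z9.857
G0 X14.143 Y9.000
G1 X12.637 Y12.637
G1 X9.000 Y14.143
G1 X5.363 Y12.637
G1 X3.857 Y9.000
G1 X5.363 Y5.363
G1 X9.000 Y3.857
G1 X12.637 Y5.363
G1 X14.143 Y9.000
; layer 4
G0 Z13.143
G0 X12.857 Y9.000
G1 X11.727 Y11.727
G1 X9.000 Y12.857
G1 X6.273 Y11.727
G1 X5.143 Y9.000
G1 X6.273 Y6.273
G1 X9.000 Y5.143
G1 X11.727 Y6.273
G1 X12.857 Y9.000
; layer 5
G0 Z16.429
G0 X11.571 Y9.000
G1 X10.818 Y10.818
G1 X9.000 Y11.571
G1 X7.182 Y10.818
G1 X6.429 Y9.000
G1 X7.182 Y7.182
G1 X9.000 Y6.429
G1 X10.818 Y7.182
G1 X11.571 Y9.000
; layer 6
G0 Z19.714
G0 X10.286 Y9.000
G1 X9.909 Y9.909
G1 X9.000 Y10.286
G1 X8.091 Y9.909
G1 X7.714 Y9.000
G1 X8.091 Y8.091
G1 X9.000 Y7.714
G1 X9.909 Y8.091
G1 X10.286 Y9.000
M2 ; end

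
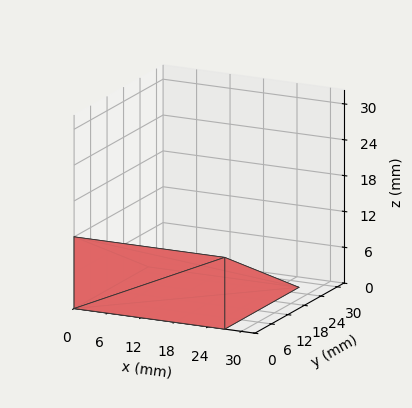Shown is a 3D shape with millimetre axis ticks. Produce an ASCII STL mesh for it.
Reading the render: the shape is a wedge (ramp): 27 × 27 mm base, rising to 12 mm along the y=0 edge and sloping linearly to z=0 at y=27 (dimensions read to the nearest mm from the axis ticks). For the STL, each face is triangulated and given an outward normal.

solid part
  facet normal 0.0000 0.0000 -1.0000
    outer loop
      vertex 27.0 27.0 0.0
      vertex 27.0 0.0 0.0
      vertex 0.0 0.0 0.0
    endloop
  endfacet
  facet normal 0.0000 0.0000 -1.0000
    outer loop
      vertex 0.0 27.0 0.0
      vertex 27.0 27.0 0.0
      vertex 0.0 0.0 0.0
    endloop
  endfacet
  facet normal 0.0000 -1.0000 0.0000
    outer loop
      vertex 0.0 0.0 0.0
      vertex 27.0 0.0 0.0
      vertex 27.0 0.0 12.0
    endloop
  endfacet
  facet normal 0.0000 -1.0000 0.0000
    outer loop
      vertex 0.0 0.0 0.0
      vertex 27.0 0.0 12.0
      vertex 0.0 0.0 12.0
    endloop
  endfacet
  facet normal 0.0000 0.4061 0.9138
    outer loop
      vertex 0.0 0.0 12.0
      vertex 27.0 0.0 12.0
      vertex 27.0 27.0 0.0
    endloop
  endfacet
  facet normal 0.0000 0.4061 0.9138
    outer loop
      vertex 0.0 0.0 12.0
      vertex 27.0 27.0 0.0
      vertex 0.0 27.0 0.0
    endloop
  endfacet
  facet normal -1.0000 0.0000 0.0000
    outer loop
      vertex 0.0 0.0 12.0
      vertex 0.0 27.0 0.0
      vertex 0.0 0.0 0.0
    endloop
  endfacet
  facet normal 1.0000 0.0000 0.0000
    outer loop
      vertex 27.0 0.0 0.0
      vertex 27.0 27.0 0.0
      vertex 27.0 0.0 12.0
    endloop
  endfacet
endsolid part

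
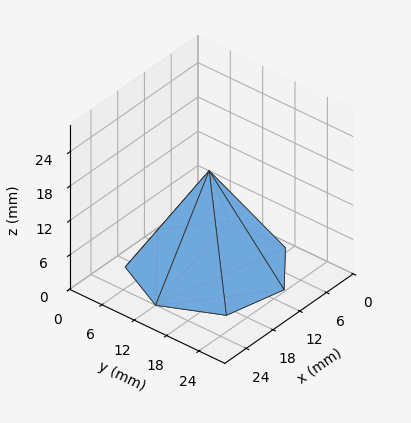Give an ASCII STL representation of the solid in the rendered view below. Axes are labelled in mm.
Reading the render: the shape is a regular 7-sided pyramid, base circumscribed radius ≈ 12 mm, apex at z ≈ 17 mm (dimensions read to the nearest mm from the axis ticks). For the STL, each face is triangulated and given an outward normal.

solid part
  facet normal 0.0000 0.0000 -1.0000
    outer loop
      vertex 9.330 23.699 0.000
      vertex 19.482 21.382 0.000
      vertex 24.000 12.000 0.000
    endloop
  endfacet
  facet normal 0.0000 0.0000 -1.0000
    outer loop
      vertex 1.188 17.207 0.000
      vertex 9.330 23.699 0.000
      vertex 24.000 12.000 0.000
    endloop
  endfacet
  facet normal 0.0000 0.0000 -1.0000
    outer loop
      vertex 1.188 6.793 0.000
      vertex 1.188 17.207 0.000
      vertex 24.000 12.000 0.000
    endloop
  endfacet
  facet normal 0.0000 0.0000 -1.0000
    outer loop
      vertex 9.330 0.301 0.000
      vertex 1.188 6.793 0.000
      vertex 24.000 12.000 0.000
    endloop
  endfacet
  facet normal 0.0000 0.0000 -1.0000
    outer loop
      vertex 19.482 2.618 0.000
      vertex 9.330 0.301 0.000
      vertex 24.000 12.000 0.000
    endloop
  endfacet
  facet normal 0.7602 0.3661 0.5366
    outer loop
      vertex 24.000 12.000 0.000
      vertex 19.482 21.382 0.000
      vertex 12.000 12.000 17.000
    endloop
  endfacet
  facet normal 0.1878 0.8227 0.5366
    outer loop
      vertex 19.482 21.382 0.000
      vertex 9.330 23.699 0.000
      vertex 12.000 12.000 17.000
    endloop
  endfacet
  facet normal -0.5261 0.6598 0.5366
    outer loop
      vertex 9.330 23.699 0.000
      vertex 1.188 17.207 0.000
      vertex 12.000 12.000 17.000
    endloop
  endfacet
  facet normal -0.8438 0.0000 0.5367
    outer loop
      vertex 1.188 17.207 0.000
      vertex 1.188 6.793 0.000
      vertex 12.000 12.000 17.000
    endloop
  endfacet
  facet normal -0.5261 -0.6598 0.5366
    outer loop
      vertex 1.188 6.793 0.000
      vertex 9.330 0.301 0.000
      vertex 12.000 12.000 17.000
    endloop
  endfacet
  facet normal 0.1878 -0.8227 0.5366
    outer loop
      vertex 9.330 0.301 0.000
      vertex 19.482 2.618 0.000
      vertex 12.000 12.000 17.000
    endloop
  endfacet
  facet normal 0.7602 -0.3661 0.5366
    outer loop
      vertex 19.482 2.618 0.000
      vertex 24.000 12.000 0.000
      vertex 12.000 12.000 17.000
    endloop
  endfacet
endsolid part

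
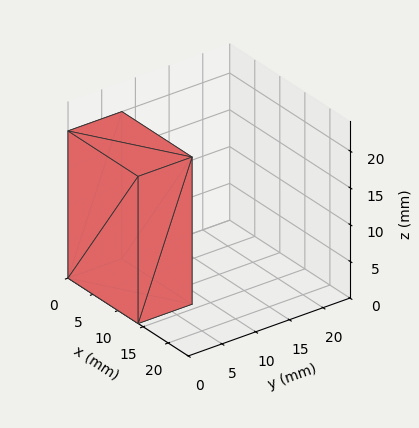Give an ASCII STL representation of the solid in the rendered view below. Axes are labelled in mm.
Reading the render: the shape is a rectangular box, roughly 14 × 8 mm footprint and 20 mm tall (dimensions read to the nearest mm from the axis ticks). For the STL, each face is triangulated and given an outward normal.

solid part
  facet normal 0.0000 0.0000 -1.0000
    outer loop
      vertex 14.0 8.0 0.0
      vertex 14.0 0.0 0.0
      vertex 0.0 0.0 0.0
    endloop
  endfacet
  facet normal 0.0000 0.0000 -1.0000
    outer loop
      vertex 0.0 8.0 0.0
      vertex 14.0 8.0 0.0
      vertex 0.0 0.0 0.0
    endloop
  endfacet
  facet normal 0.0000 0.0000 1.0000
    outer loop
      vertex 0.0 0.0 20.0
      vertex 14.0 0.0 20.0
      vertex 14.0 8.0 20.0
    endloop
  endfacet
  facet normal 0.0000 0.0000 1.0000
    outer loop
      vertex 0.0 0.0 20.0
      vertex 14.0 8.0 20.0
      vertex 0.0 8.0 20.0
    endloop
  endfacet
  facet normal 0.0000 -1.0000 0.0000
    outer loop
      vertex 0.0 0.0 0.0
      vertex 14.0 0.0 0.0
      vertex 14.0 0.0 20.0
    endloop
  endfacet
  facet normal 0.0000 -1.0000 0.0000
    outer loop
      vertex 0.0 0.0 0.0
      vertex 14.0 0.0 20.0
      vertex 0.0 0.0 20.0
    endloop
  endfacet
  facet normal 0.0000 1.0000 0.0000
    outer loop
      vertex 14.0 8.0 20.0
      vertex 14.0 8.0 0.0
      vertex 0.0 8.0 0.0
    endloop
  endfacet
  facet normal 0.0000 1.0000 0.0000
    outer loop
      vertex 0.0 8.0 20.0
      vertex 14.0 8.0 20.0
      vertex 0.0 8.0 0.0
    endloop
  endfacet
  facet normal -1.0000 0.0000 0.0000
    outer loop
      vertex 0.0 8.0 20.0
      vertex 0.0 8.0 0.0
      vertex 0.0 0.0 0.0
    endloop
  endfacet
  facet normal -1.0000 0.0000 0.0000
    outer loop
      vertex 0.0 0.0 20.0
      vertex 0.0 8.0 20.0
      vertex 0.0 0.0 0.0
    endloop
  endfacet
  facet normal 1.0000 0.0000 0.0000
    outer loop
      vertex 14.0 0.0 0.0
      vertex 14.0 8.0 0.0
      vertex 14.0 8.0 20.0
    endloop
  endfacet
  facet normal 1.0000 0.0000 0.0000
    outer loop
      vertex 14.0 0.0 0.0
      vertex 14.0 8.0 20.0
      vertex 14.0 0.0 20.0
    endloop
  endfacet
endsolid part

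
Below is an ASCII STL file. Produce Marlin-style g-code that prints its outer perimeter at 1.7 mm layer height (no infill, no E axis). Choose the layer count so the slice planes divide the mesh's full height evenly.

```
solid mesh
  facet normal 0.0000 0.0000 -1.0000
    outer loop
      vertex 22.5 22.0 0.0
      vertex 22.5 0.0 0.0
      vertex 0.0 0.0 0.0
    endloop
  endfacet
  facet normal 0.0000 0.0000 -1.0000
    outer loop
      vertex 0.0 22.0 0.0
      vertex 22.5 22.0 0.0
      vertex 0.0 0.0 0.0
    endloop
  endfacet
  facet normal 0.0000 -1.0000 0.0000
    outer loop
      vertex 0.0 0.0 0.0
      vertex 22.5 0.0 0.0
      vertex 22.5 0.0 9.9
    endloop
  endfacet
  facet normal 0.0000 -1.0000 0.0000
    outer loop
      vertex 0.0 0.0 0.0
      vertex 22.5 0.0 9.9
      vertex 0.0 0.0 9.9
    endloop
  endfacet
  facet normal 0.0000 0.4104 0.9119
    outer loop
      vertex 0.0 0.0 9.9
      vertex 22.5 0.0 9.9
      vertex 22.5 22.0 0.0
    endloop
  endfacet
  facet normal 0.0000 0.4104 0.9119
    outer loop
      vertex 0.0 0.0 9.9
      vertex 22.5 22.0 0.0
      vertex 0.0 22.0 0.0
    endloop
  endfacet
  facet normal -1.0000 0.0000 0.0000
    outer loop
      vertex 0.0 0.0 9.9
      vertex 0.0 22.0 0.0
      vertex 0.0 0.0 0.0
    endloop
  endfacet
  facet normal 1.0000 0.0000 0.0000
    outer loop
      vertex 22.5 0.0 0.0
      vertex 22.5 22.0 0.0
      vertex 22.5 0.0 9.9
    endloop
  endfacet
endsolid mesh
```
; perimeter-only toolpath
G21 ; units = mm
G90 ; absolute positioning
G28 ; home
; layer 1
G0 Z1.7
G0 X0.0 Y0.0
G1 X22.5 Y0.0
G1 X22.5 Y18.3
G1 X0.0 Y18.3
G1 X0.0 Y0.0
; layer 2
G0 Z3.3
G0 X0.0 Y0.0
G1 X22.5 Y0.0
G1 X22.5 Y14.7
G1 X0.0 Y14.7
G1 X0.0 Y0.0
; layer 3
G0 Z5.0
G0 X0.0 Y0.0
G1 X22.5 Y0.0
G1 X22.5 Y11.0
G1 X0.0 Y11.0
G1 X0.0 Y0.0
; layer 4
G0 Z6.6
G0 X0.0 Y0.0
G1 X22.5 Y0.0
G1 X22.5 Y7.3
G1 X0.0 Y7.3
G1 X0.0 Y0.0
; layer 5
G0 Z8.2
G0 X0.0 Y0.0
G1 X22.5 Y0.0
G1 X22.5 Y3.7
G1 X0.0 Y3.7
G1 X0.0 Y0.0
M2 ; end

The solid is a wedge (ramp): 22.5 × 22 mm base, rising to 9.9 mm along the y=0 edge and sloping linearly to z=0 at y=22. Slicing at Δz = 1.7 mm — 6 equal slices spanning the solid's height, so layer i sits at z = i·h/6 — gives 5 non-empty perimeters. Each is a 4-segment closed polygon; G0 lifts to the layer z and rapids to the start vertex, then G1 traces the edges. The cross-section shrinks linearly with z (the slice at the apex is degenerate and omitted).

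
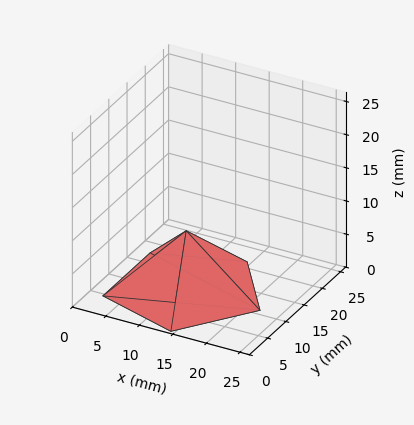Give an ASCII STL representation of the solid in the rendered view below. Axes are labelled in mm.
Reading the render: the shape is a regular 5-sided pyramid, base circumscribed radius ≈ 11 mm, apex at z ≈ 9 mm (dimensions read to the nearest mm from the axis ticks). For the STL, each face is triangulated and given an outward normal.

solid part
  facet normal 0.0000 0.0000 -1.0000
    outer loop
      vertex 2.10 17.47 0.00
      vertex 14.40 21.46 0.00
      vertex 22.00 11.00 0.00
    endloop
  endfacet
  facet normal 0.0000 0.0000 -1.0000
    outer loop
      vertex 2.10 4.53 0.00
      vertex 2.10 17.47 0.00
      vertex 22.00 11.00 0.00
    endloop
  endfacet
  facet normal 0.0000 0.0000 -1.0000
    outer loop
      vertex 14.40 0.54 0.00
      vertex 2.10 4.53 0.00
      vertex 22.00 11.00 0.00
    endloop
  endfacet
  facet normal 0.5753 0.4180 0.7031
    outer loop
      vertex 22.00 11.00 0.00
      vertex 14.40 21.46 0.00
      vertex 11.00 11.00 9.00
    endloop
  endfacet
  facet normal -0.2194 0.6763 0.7032
    outer loop
      vertex 14.40 21.46 0.00
      vertex 2.10 17.47 0.00
      vertex 11.00 11.00 9.00
    endloop
  endfacet
  facet normal -0.7110 0.0000 0.7031
    outer loop
      vertex 2.10 17.47 0.00
      vertex 2.10 4.53 0.00
      vertex 11.00 11.00 9.00
    endloop
  endfacet
  facet normal -0.2194 -0.6763 0.7032
    outer loop
      vertex 2.10 4.53 0.00
      vertex 14.40 0.54 0.00
      vertex 11.00 11.00 9.00
    endloop
  endfacet
  facet normal 0.5753 -0.4180 0.7031
    outer loop
      vertex 14.40 0.54 0.00
      vertex 22.00 11.00 0.00
      vertex 11.00 11.00 9.00
    endloop
  endfacet
endsolid part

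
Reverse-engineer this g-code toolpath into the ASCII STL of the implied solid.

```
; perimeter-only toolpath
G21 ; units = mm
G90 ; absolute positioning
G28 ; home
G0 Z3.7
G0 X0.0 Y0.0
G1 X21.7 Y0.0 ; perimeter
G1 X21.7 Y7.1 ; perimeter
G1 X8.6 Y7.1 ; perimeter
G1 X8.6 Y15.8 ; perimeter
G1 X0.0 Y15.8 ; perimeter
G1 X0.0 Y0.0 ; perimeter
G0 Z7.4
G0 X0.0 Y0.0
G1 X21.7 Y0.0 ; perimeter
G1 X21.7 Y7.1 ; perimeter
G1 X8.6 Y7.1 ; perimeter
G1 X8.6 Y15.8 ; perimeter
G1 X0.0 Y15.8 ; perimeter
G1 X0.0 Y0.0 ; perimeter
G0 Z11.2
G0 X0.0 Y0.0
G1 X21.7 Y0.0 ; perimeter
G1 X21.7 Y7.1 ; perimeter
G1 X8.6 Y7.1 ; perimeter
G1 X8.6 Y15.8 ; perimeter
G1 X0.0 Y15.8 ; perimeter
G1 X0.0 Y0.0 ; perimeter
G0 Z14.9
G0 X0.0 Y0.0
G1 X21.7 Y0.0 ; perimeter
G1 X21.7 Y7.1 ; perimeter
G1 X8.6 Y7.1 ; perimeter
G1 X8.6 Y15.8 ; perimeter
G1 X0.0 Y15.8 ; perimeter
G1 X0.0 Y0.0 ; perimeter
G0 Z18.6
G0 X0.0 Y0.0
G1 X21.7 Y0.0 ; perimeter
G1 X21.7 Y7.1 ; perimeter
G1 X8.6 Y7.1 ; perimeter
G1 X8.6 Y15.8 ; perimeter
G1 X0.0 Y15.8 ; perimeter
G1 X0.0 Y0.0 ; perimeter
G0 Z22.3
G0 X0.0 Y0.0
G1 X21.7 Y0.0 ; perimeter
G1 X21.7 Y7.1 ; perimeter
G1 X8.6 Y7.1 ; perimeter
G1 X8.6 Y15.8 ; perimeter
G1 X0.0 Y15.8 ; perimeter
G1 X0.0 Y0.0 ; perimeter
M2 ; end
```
solid part
  facet normal 0.0000 0.0000 -1.0000
    outer loop
      vertex 21.7 7.1 0.0
      vertex 21.7 0.0 0.0
      vertex 0.0 0.0 0.0
    endloop
  endfacet
  facet normal 0.0000 0.0000 -1.0000
    outer loop
      vertex 8.6 7.1 0.0
      vertex 21.7 7.1 0.0
      vertex 0.0 0.0 0.0
    endloop
  endfacet
  facet normal 0.0000 0.0000 -1.0000
    outer loop
      vertex 8.6 15.8 0.0
      vertex 8.6 7.1 0.0
      vertex 0.0 0.0 0.0
    endloop
  endfacet
  facet normal 0.0000 0.0000 -1.0000
    outer loop
      vertex 0.0 15.8 0.0
      vertex 8.6 15.8 0.0
      vertex 0.0 0.0 0.0
    endloop
  endfacet
  facet normal 0.0000 0.0000 1.0000
    outer loop
      vertex 0.0 0.0 22.3
      vertex 21.7 0.0 22.3
      vertex 21.7 7.1 22.3
    endloop
  endfacet
  facet normal 0.0000 0.0000 1.0000
    outer loop
      vertex 0.0 0.0 22.3
      vertex 21.7 7.1 22.3
      vertex 8.6 7.1 22.3
    endloop
  endfacet
  facet normal 0.0000 0.0000 1.0000
    outer loop
      vertex 0.0 0.0 22.3
      vertex 8.6 7.1 22.3
      vertex 8.6 15.8 22.3
    endloop
  endfacet
  facet normal 0.0000 0.0000 1.0000
    outer loop
      vertex 0.0 0.0 22.3
      vertex 8.6 15.8 22.3
      vertex 0.0 15.8 22.3
    endloop
  endfacet
  facet normal 0.0000 -1.0000 0.0000
    outer loop
      vertex 0.0 0.0 0.0
      vertex 21.7 0.0 0.0
      vertex 21.7 0.0 22.3
    endloop
  endfacet
  facet normal 0.0000 -1.0000 0.0000
    outer loop
      vertex 0.0 0.0 0.0
      vertex 21.7 0.0 22.3
      vertex 0.0 0.0 22.3
    endloop
  endfacet
  facet normal 1.0000 0.0000 0.0000
    outer loop
      vertex 21.7 0.0 0.0
      vertex 21.7 7.1 0.0
      vertex 21.7 7.1 22.3
    endloop
  endfacet
  facet normal 1.0000 0.0000 0.0000
    outer loop
      vertex 21.7 0.0 0.0
      vertex 21.7 7.1 22.3
      vertex 21.7 0.0 22.3
    endloop
  endfacet
  facet normal 0.0000 1.0000 0.0000
    outer loop
      vertex 21.7 7.1 0.0
      vertex 8.6 7.1 0.0
      vertex 8.6 7.1 22.3
    endloop
  endfacet
  facet normal 0.0000 1.0000 0.0000
    outer loop
      vertex 21.7 7.1 0.0
      vertex 8.6 7.1 22.3
      vertex 21.7 7.1 22.3
    endloop
  endfacet
  facet normal 1.0000 0.0000 0.0000
    outer loop
      vertex 8.6 7.1 0.0
      vertex 8.6 15.8 0.0
      vertex 8.6 15.8 22.3
    endloop
  endfacet
  facet normal 1.0000 0.0000 0.0000
    outer loop
      vertex 8.6 7.1 0.0
      vertex 8.6 15.8 22.3
      vertex 8.6 7.1 22.3
    endloop
  endfacet
  facet normal 0.0000 1.0000 0.0000
    outer loop
      vertex 8.6 15.8 0.0
      vertex 0.0 15.8 0.0
      vertex 0.0 15.8 22.3
    endloop
  endfacet
  facet normal 0.0000 1.0000 0.0000
    outer loop
      vertex 8.6 15.8 0.0
      vertex 0.0 15.8 22.3
      vertex 8.6 15.8 22.3
    endloop
  endfacet
  facet normal -1.0000 0.0000 0.0000
    outer loop
      vertex 0.0 15.8 0.0
      vertex 0.0 0.0 0.0
      vertex 0.0 0.0 22.3
    endloop
  endfacet
  facet normal -1.0000 0.0000 0.0000
    outer loop
      vertex 0.0 15.8 0.0
      vertex 0.0 0.0 22.3
      vertex 0.0 15.8 22.3
    endloop
  endfacet
endsolid part

The G0 Z moves step by Δz≈3.7 mm. Every layer's G1 loop is the same polygon, so the solid is a straight extrusion of it from z=0 to z≈22.3. Closing with flat bottom and top caps and triangulating gives 20 facets — an L-shaped prism: outer 21.7 × 15.8 mm, arm thicknesses ≈ 7.1 mm (horizontal) and 8.6 mm (vertical), extruded 22.3 mm in z.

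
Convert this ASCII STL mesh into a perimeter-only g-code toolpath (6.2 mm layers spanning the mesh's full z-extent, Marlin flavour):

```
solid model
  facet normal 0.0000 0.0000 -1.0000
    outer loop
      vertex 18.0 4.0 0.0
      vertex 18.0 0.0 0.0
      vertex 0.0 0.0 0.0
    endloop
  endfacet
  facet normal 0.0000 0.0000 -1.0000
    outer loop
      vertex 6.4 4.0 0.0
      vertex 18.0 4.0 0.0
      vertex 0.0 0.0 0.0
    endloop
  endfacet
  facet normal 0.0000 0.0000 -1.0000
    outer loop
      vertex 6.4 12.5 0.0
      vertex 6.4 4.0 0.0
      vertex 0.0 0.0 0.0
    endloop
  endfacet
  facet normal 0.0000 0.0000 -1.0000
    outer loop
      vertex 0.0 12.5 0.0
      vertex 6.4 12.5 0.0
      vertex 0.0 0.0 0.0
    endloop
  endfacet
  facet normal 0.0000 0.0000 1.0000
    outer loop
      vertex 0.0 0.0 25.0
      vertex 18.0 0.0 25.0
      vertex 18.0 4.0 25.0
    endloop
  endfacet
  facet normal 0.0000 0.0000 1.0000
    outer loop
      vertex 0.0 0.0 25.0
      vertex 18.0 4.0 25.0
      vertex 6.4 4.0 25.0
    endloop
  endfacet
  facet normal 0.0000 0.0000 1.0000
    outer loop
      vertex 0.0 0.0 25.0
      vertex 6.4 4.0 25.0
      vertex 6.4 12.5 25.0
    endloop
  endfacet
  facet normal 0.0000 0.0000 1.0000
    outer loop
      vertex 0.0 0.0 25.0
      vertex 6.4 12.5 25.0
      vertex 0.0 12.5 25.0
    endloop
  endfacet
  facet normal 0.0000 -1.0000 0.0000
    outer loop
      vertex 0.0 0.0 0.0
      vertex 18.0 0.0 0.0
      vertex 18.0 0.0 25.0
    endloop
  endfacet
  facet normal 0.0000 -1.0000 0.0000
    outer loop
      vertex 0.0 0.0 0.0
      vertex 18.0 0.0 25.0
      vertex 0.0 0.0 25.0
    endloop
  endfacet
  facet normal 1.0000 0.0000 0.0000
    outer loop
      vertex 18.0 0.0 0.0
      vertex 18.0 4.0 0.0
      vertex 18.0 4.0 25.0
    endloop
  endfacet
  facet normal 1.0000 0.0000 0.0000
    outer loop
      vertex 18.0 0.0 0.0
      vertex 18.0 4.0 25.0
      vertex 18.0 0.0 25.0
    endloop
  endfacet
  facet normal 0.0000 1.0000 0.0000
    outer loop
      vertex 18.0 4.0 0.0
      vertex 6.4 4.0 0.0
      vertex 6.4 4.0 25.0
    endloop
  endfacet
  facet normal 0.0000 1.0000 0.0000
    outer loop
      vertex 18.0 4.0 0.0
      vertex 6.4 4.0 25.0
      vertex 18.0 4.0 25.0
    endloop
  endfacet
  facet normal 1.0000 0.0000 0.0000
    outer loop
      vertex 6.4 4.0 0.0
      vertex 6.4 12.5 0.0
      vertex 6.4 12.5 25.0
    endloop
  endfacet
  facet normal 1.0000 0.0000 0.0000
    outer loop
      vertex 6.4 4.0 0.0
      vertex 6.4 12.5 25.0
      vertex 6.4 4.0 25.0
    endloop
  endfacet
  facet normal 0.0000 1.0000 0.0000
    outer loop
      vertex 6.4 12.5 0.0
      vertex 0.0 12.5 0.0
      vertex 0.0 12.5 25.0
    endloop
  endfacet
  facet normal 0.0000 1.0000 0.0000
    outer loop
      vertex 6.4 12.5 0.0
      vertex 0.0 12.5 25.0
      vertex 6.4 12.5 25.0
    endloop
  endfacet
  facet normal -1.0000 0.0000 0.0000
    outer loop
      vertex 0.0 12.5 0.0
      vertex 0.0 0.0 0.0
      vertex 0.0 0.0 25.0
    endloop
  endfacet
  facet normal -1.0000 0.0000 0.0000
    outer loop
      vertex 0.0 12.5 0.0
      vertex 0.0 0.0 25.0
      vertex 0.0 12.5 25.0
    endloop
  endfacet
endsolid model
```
; perimeter-only toolpath
G21 ; units = mm
G90 ; absolute positioning
G28 ; home
; layer 1
G0 Z6.2
G0 X0.0 Y0.0
G1 X18.0 Y0.0
G1 X18.0 Y4.0
G1 X6.4 Y4.0
G1 X6.4 Y12.5
G1 X0.0 Y12.5
G1 X0.0 Y0.0
; layer 2
G0 Z12.5
G0 X0.0 Y0.0
G1 X18.0 Y0.0
G1 X18.0 Y4.0
G1 X6.4 Y4.0
G1 X6.4 Y12.5
G1 X0.0 Y12.5
G1 X0.0 Y0.0
; layer 3
G0 Z18.8
G0 X0.0 Y0.0
G1 X18.0 Y0.0
G1 X18.0 Y4.0
G1 X6.4 Y4.0
G1 X6.4 Y12.5
G1 X0.0 Y12.5
G1 X0.0 Y0.0
; layer 4
G0 Z25.0
G0 X0.0 Y0.0
G1 X18.0 Y0.0
G1 X18.0 Y4.0
G1 X6.4 Y4.0
G1 X6.4 Y12.5
G1 X0.0 Y12.5
G1 X0.0 Y0.0
M2 ; end

The solid is an L-shaped prism: outer 18 × 12.5 mm, arm thicknesses ≈ 4 mm (horizontal) and 6.4 mm (vertical), extruded 25 mm in z. Slicing at Δz = 6.2 mm — 4 equal slices spanning the solid's height, so layer i sits at z = i·h/4 — gives 4 non-empty perimeters. Each is a 6-segment closed polygon; G0 lifts to the layer z and rapids to the start vertex, then G1 traces the edges.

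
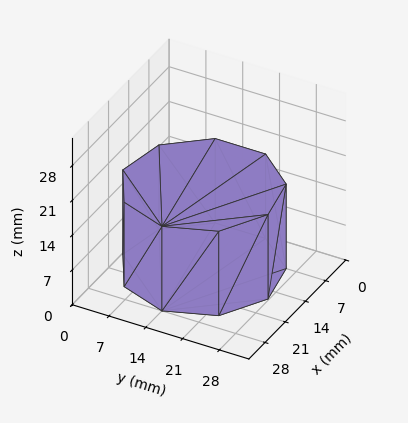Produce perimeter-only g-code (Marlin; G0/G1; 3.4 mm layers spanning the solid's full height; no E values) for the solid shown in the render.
Reading the render: the shape is a regular 9-sided prism (a cylinder approximated with 9 flat sides), circumscribed radius ≈ 14 mm, height ≈ 17 mm (dimensions read to the nearest mm from the axis ticks). For the g-code, the solid's height is divided into equal slices at the stated Δz and each level perimeter traced with G1 moves after a G0 lift.

; perimeter-only toolpath
G21 ; units = mm
G90 ; absolute positioning
G28 ; home
; layer 1
G0 Z3.4
G0 X28.0 Y14.0
G1 X24.7 Y23.0
G1 X16.4 Y27.8
G1 X7.0 Y26.1
G1 X0.8 Y18.8
G1 X0.8 Y9.2
G1 X7.0 Y1.9
G1 X16.4 Y0.2
G1 X24.7 Y5.0
G1 X28.0 Y14.0
; layer 2
G0 Z6.8
G0 X28.0 Y14.0
G1 X24.7 Y23.0
G1 X16.4 Y27.8
G1 X7.0 Y26.1
G1 X0.8 Y18.8
G1 X0.8 Y9.2
G1 X7.0 Y1.9
G1 X16.4 Y0.2
G1 X24.7 Y5.0
G1 X28.0 Y14.0
; layer 3
G0 Z10.2
G0 X28.0 Y14.0
G1 X24.7 Y23.0
G1 X16.4 Y27.8
G1 X7.0 Y26.1
G1 X0.8 Y18.8
G1 X0.8 Y9.2
G1 X7.0 Y1.9
G1 X16.4 Y0.2
G1 X24.7 Y5.0
G1 X28.0 Y14.0
; layer 4
G0 Z13.6
G0 X28.0 Y14.0
G1 X24.7 Y23.0
G1 X16.4 Y27.8
G1 X7.0 Y26.1
G1 X0.8 Y18.8
G1 X0.8 Y9.2
G1 X7.0 Y1.9
G1 X16.4 Y0.2
G1 X24.7 Y5.0
G1 X28.0 Y14.0
; layer 5
G0 Z17.0
G0 X28.0 Y14.0
G1 X24.7 Y23.0
G1 X16.4 Y27.8
G1 X7.0 Y26.1
G1 X0.8 Y18.8
G1 X0.8 Y9.2
G1 X7.0 Y1.9
G1 X16.4 Y0.2
G1 X24.7 Y5.0
G1 X28.0 Y14.0
M2 ; end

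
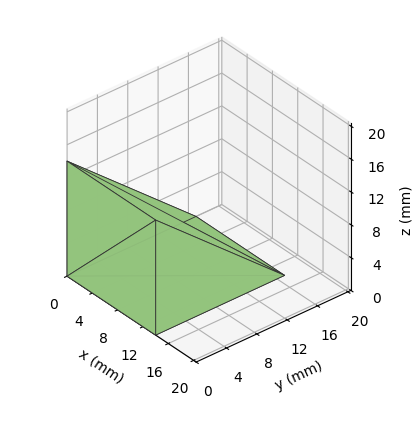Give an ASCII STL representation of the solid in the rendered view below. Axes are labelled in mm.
Reading the render: the shape is a wedge (ramp): 14 × 17 mm base, rising to 14 mm along the y=0 edge and sloping linearly to z=0 at y=17 (dimensions read to the nearest mm from the axis ticks). For the STL, each face is triangulated and given an outward normal.

solid part
  facet normal 0.0000 0.0000 -1.0000
    outer loop
      vertex 14.0 17.0 0.0
      vertex 14.0 0.0 0.0
      vertex 0.0 0.0 0.0
    endloop
  endfacet
  facet normal 0.0000 0.0000 -1.0000
    outer loop
      vertex 0.0 17.0 0.0
      vertex 14.0 17.0 0.0
      vertex 0.0 0.0 0.0
    endloop
  endfacet
  facet normal 0.0000 -1.0000 0.0000
    outer loop
      vertex 0.0 0.0 0.0
      vertex 14.0 0.0 0.0
      vertex 14.0 0.0 14.0
    endloop
  endfacet
  facet normal 0.0000 -1.0000 0.0000
    outer loop
      vertex 0.0 0.0 0.0
      vertex 14.0 0.0 14.0
      vertex 0.0 0.0 14.0
    endloop
  endfacet
  facet normal 0.0000 0.6357 0.7719
    outer loop
      vertex 0.0 0.0 14.0
      vertex 14.0 0.0 14.0
      vertex 14.0 17.0 0.0
    endloop
  endfacet
  facet normal 0.0000 0.6357 0.7719
    outer loop
      vertex 0.0 0.0 14.0
      vertex 14.0 17.0 0.0
      vertex 0.0 17.0 0.0
    endloop
  endfacet
  facet normal -1.0000 0.0000 0.0000
    outer loop
      vertex 0.0 0.0 14.0
      vertex 0.0 17.0 0.0
      vertex 0.0 0.0 0.0
    endloop
  endfacet
  facet normal 1.0000 0.0000 0.0000
    outer loop
      vertex 14.0 0.0 0.0
      vertex 14.0 17.0 0.0
      vertex 14.0 0.0 14.0
    endloop
  endfacet
endsolid part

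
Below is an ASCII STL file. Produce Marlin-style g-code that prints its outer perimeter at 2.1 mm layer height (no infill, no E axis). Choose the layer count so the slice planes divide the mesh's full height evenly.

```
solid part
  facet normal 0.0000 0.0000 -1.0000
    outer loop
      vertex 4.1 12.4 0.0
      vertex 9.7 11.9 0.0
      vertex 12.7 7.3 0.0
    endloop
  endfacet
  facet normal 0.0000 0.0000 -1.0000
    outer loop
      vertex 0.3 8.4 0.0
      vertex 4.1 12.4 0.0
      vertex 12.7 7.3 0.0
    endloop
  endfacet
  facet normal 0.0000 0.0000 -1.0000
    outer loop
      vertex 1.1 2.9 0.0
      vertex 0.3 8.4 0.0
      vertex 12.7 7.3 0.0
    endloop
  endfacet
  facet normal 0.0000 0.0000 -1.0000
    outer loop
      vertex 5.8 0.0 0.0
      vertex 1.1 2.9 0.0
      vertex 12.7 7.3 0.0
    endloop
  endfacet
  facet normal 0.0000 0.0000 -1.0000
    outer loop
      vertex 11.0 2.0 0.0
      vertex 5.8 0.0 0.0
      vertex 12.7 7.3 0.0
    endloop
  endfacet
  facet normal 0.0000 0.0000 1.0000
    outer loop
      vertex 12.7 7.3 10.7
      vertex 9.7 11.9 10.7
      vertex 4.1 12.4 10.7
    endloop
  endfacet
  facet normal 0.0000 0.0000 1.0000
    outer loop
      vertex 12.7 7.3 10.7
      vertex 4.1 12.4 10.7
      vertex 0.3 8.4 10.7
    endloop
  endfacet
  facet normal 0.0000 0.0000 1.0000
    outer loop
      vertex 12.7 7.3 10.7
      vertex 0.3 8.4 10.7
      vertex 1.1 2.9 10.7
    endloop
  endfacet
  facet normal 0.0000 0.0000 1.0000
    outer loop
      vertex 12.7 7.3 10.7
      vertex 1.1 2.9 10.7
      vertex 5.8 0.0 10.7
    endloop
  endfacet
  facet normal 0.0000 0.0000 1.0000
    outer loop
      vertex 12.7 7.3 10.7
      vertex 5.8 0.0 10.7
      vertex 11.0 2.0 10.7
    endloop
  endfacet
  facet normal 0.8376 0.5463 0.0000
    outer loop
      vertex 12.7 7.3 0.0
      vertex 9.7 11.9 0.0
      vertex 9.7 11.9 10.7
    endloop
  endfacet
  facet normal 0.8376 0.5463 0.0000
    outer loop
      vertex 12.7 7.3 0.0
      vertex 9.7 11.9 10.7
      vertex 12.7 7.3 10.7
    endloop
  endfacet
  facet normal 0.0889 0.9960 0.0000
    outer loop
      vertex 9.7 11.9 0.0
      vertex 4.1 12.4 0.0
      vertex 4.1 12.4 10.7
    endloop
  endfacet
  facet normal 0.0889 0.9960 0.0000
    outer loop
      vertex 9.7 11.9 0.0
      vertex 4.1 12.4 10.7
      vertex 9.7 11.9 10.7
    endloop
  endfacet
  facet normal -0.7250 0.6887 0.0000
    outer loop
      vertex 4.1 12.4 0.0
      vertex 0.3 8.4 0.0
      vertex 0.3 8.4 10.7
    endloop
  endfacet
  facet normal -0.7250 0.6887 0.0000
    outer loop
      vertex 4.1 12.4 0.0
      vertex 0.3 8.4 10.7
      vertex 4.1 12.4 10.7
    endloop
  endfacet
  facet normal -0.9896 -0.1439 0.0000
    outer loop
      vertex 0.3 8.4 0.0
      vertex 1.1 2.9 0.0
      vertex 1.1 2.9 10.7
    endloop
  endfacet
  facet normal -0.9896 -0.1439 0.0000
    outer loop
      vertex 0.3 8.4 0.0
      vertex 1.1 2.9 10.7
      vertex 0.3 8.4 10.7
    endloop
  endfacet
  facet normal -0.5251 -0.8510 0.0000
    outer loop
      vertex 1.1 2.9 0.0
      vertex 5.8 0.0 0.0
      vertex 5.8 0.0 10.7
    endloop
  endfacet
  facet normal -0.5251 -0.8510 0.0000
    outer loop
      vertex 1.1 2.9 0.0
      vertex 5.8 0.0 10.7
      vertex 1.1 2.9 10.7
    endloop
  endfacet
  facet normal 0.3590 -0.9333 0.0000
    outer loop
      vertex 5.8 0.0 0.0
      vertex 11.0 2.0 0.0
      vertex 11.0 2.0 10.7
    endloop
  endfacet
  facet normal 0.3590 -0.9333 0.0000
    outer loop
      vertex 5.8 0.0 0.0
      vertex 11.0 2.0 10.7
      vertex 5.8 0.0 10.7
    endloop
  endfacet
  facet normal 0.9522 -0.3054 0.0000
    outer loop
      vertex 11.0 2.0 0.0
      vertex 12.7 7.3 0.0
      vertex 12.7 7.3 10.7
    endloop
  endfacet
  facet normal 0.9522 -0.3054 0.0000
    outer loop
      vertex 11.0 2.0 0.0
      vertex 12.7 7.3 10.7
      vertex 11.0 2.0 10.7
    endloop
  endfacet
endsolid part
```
; perimeter-only toolpath
G21 ; units = mm
G90 ; absolute positioning
G28 ; home
; layer 1
G0 Z2.1
G0 X12.7 Y7.3
G1 X9.7 Y11.9
G1 X4.1 Y12.4
G1 X0.3 Y8.4
G1 X1.1 Y2.9
G1 X5.8 Y0.0
G1 X11.0 Y2.0
G1 X12.7 Y7.3
; layer 2
G0 Z4.3
G0 X12.7 Y7.3
G1 X9.7 Y11.9
G1 X4.1 Y12.4
G1 X0.3 Y8.4
G1 X1.1 Y2.9
G1 X5.8 Y0.0
G1 X11.0 Y2.0
G1 X12.7 Y7.3
; layer 3
G0 Z6.4
G0 X12.7 Y7.3
G1 X9.7 Y11.9
G1 X4.1 Y12.4
G1 X0.3 Y8.4
G1 X1.1 Y2.9
G1 X5.8 Y0.0
G1 X11.0 Y2.0
G1 X12.7 Y7.3
; layer 4
G0 Z8.6
G0 X12.7 Y7.3
G1 X9.7 Y11.9
G1 X4.1 Y12.4
G1 X0.3 Y8.4
G1 X1.1 Y2.9
G1 X5.8 Y0.0
G1 X11.0 Y2.0
G1 X12.7 Y7.3
; layer 5
G0 Z10.7
G0 X12.7 Y7.3
G1 X9.7 Y11.9
G1 X4.1 Y12.4
G1 X0.3 Y8.4
G1 X1.1 Y2.9
G1 X5.8 Y0.0
G1 X11.0 Y2.0
G1 X12.7 Y7.3
M2 ; end

The solid is a regular 7-sided prism (a cylinder approximated with 7 flat sides), circumscribed radius ≈ 6.4 mm, height ≈ 10.7 mm. Slicing at Δz = 2.1 mm — 5 equal slices spanning the solid's height, so layer i sits at z = i·h/5 — gives 5 non-empty perimeters. Each is a 7-segment closed polygon; G0 lifts to the layer z and rapids to the start vertex, then G1 traces the edges.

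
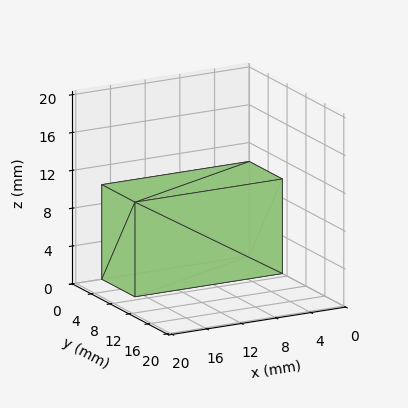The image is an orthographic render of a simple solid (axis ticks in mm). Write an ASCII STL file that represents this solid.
Reading the render: the shape is a rectangular box, roughly 17 × 7 mm footprint and 10 mm tall (dimensions read to the nearest mm from the axis ticks). For the STL, each face is triangulated and given an outward normal.

solid part
  facet normal 0.0000 0.0000 -1.0000
    outer loop
      vertex 17.000 7.000 0.000
      vertex 17.000 0.000 0.000
      vertex 0.000 0.000 0.000
    endloop
  endfacet
  facet normal 0.0000 0.0000 -1.0000
    outer loop
      vertex 0.000 7.000 0.000
      vertex 17.000 7.000 0.000
      vertex 0.000 0.000 0.000
    endloop
  endfacet
  facet normal 0.0000 0.0000 1.0000
    outer loop
      vertex 0.000 0.000 10.000
      vertex 17.000 0.000 10.000
      vertex 17.000 7.000 10.000
    endloop
  endfacet
  facet normal 0.0000 0.0000 1.0000
    outer loop
      vertex 0.000 0.000 10.000
      vertex 17.000 7.000 10.000
      vertex 0.000 7.000 10.000
    endloop
  endfacet
  facet normal 0.0000 -1.0000 0.0000
    outer loop
      vertex 0.000 0.000 0.000
      vertex 17.000 0.000 0.000
      vertex 17.000 0.000 10.000
    endloop
  endfacet
  facet normal 0.0000 -1.0000 0.0000
    outer loop
      vertex 0.000 0.000 0.000
      vertex 17.000 0.000 10.000
      vertex 0.000 0.000 10.000
    endloop
  endfacet
  facet normal 0.0000 1.0000 0.0000
    outer loop
      vertex 17.000 7.000 10.000
      vertex 17.000 7.000 0.000
      vertex 0.000 7.000 0.000
    endloop
  endfacet
  facet normal 0.0000 1.0000 0.0000
    outer loop
      vertex 0.000 7.000 10.000
      vertex 17.000 7.000 10.000
      vertex 0.000 7.000 0.000
    endloop
  endfacet
  facet normal -1.0000 0.0000 0.0000
    outer loop
      vertex 0.000 7.000 10.000
      vertex 0.000 7.000 0.000
      vertex 0.000 0.000 0.000
    endloop
  endfacet
  facet normal -1.0000 0.0000 0.0000
    outer loop
      vertex 0.000 0.000 10.000
      vertex 0.000 7.000 10.000
      vertex 0.000 0.000 0.000
    endloop
  endfacet
  facet normal 1.0000 0.0000 0.0000
    outer loop
      vertex 17.000 0.000 0.000
      vertex 17.000 7.000 0.000
      vertex 17.000 7.000 10.000
    endloop
  endfacet
  facet normal 1.0000 0.0000 0.0000
    outer loop
      vertex 17.000 0.000 0.000
      vertex 17.000 7.000 10.000
      vertex 17.000 0.000 10.000
    endloop
  endfacet
endsolid part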